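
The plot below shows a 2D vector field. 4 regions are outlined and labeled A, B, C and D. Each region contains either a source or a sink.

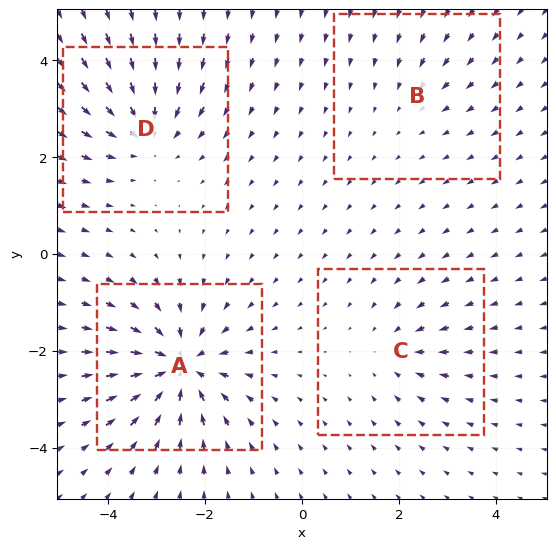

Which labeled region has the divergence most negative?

A

Divergence at each region's feature centre — A: about -8, B: about -2, C: about -4, D: about -6. Region A is most negative.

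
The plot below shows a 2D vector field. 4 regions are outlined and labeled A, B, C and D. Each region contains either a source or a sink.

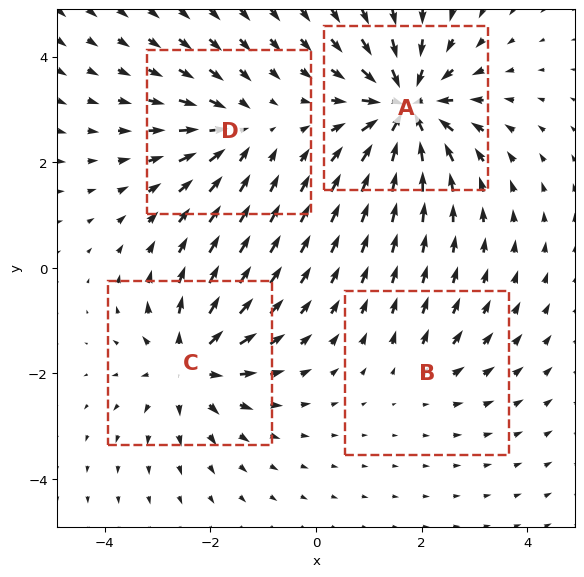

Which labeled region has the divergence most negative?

Divergence at each region's feature centre — A: about -8, B: about +2, C: about +5, D: about -4. Region A is most negative.

A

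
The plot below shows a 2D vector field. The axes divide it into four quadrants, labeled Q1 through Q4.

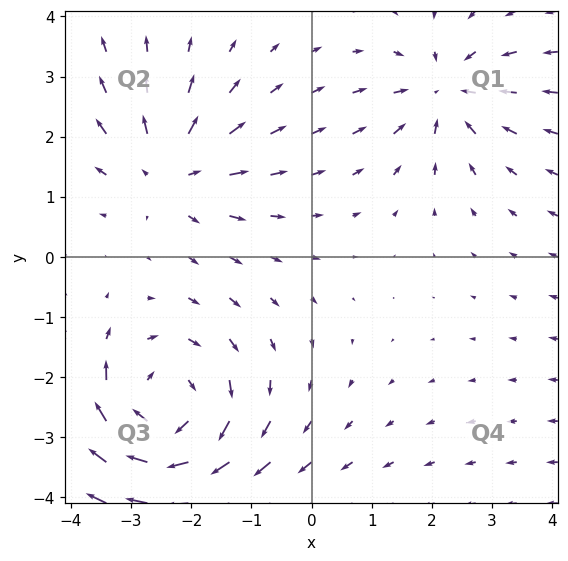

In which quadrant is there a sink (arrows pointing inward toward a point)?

The sink sits at approximately (2.2, 2.7), which lies in quadrant Q1. The divergence there is about -3, negative as expected for a sink.

Q1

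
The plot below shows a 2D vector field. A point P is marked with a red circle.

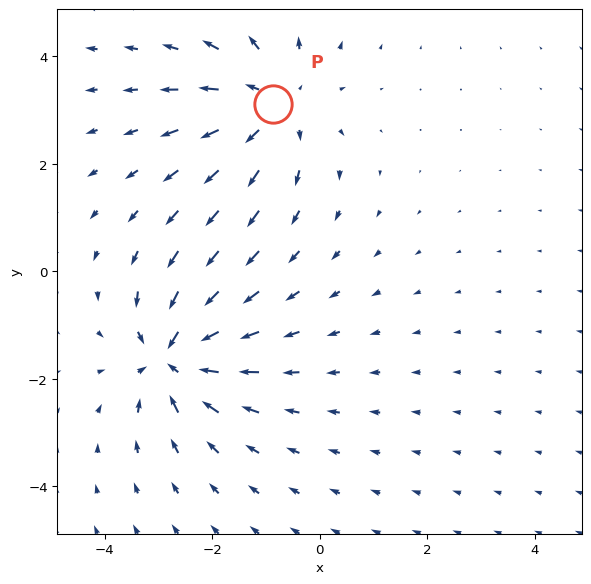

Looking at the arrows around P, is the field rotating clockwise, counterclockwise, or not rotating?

Near P at (-0.9, 3.1) the arrows show no circulation. The curl there is ≈0.

not rotating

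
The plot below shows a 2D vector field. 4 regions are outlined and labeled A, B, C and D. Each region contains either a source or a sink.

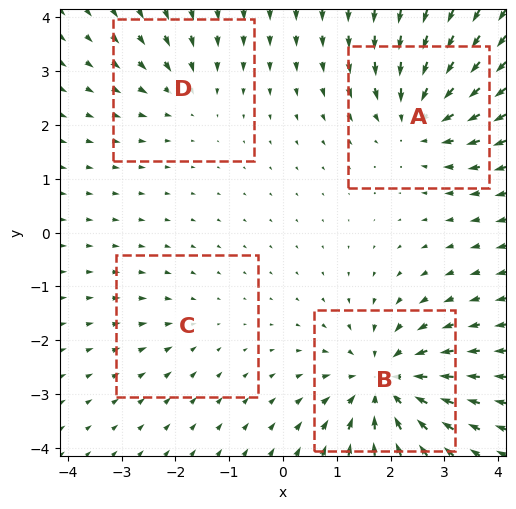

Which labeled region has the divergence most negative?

Divergence at each region's feature centre — A: about -5, B: about -7, C: about -2, D: about -3. Region B is most negative.

B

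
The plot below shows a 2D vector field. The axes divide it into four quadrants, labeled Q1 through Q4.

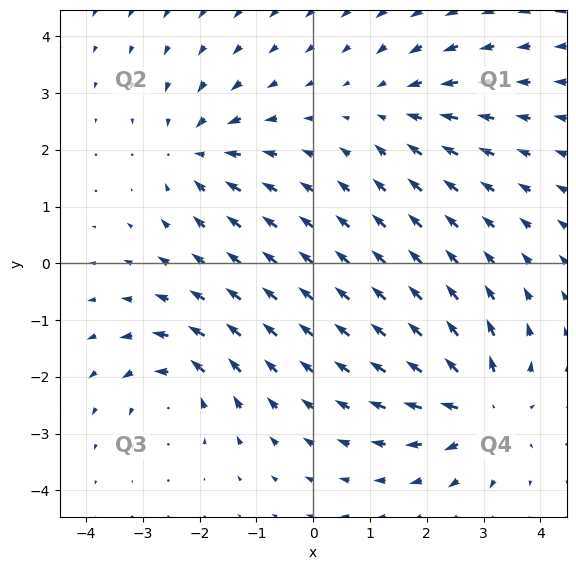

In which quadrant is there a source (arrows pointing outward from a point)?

Q4

The source sits at approximately (3.0, -2.5), which lies in quadrant Q4. The divergence there is about +6, positive as expected for a source.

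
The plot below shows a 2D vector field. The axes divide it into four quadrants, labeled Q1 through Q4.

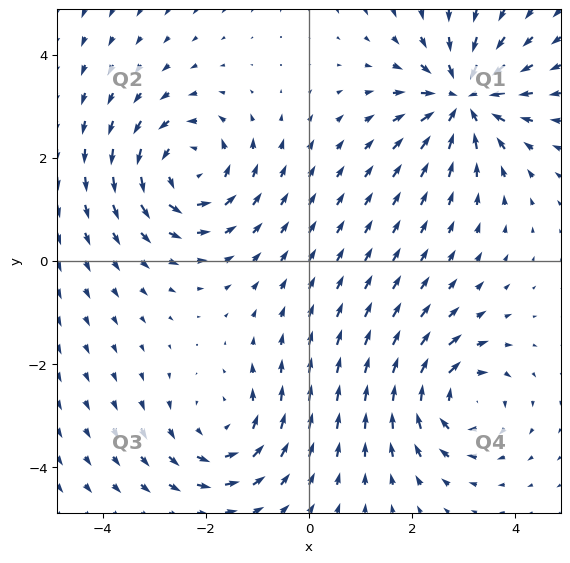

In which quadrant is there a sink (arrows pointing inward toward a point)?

Q1

The sink sits at approximately (3.0, 3.1), which lies in quadrant Q1. The divergence there is about -6, negative as expected for a sink.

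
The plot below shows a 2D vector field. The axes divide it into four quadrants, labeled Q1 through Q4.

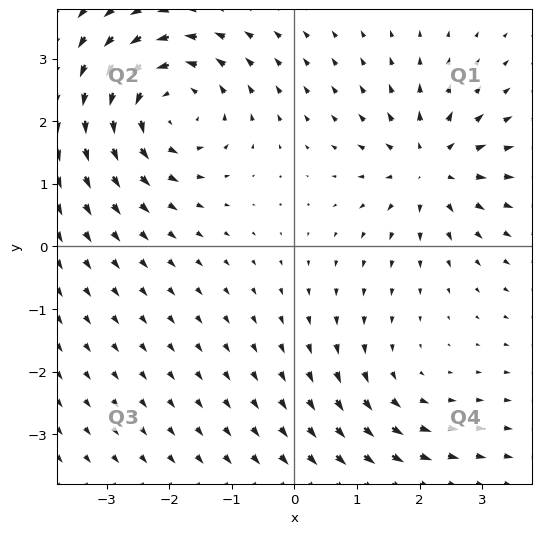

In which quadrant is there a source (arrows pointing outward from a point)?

The source sits at approximately (2.2, 1.3), which lies in quadrant Q1. The divergence there is about +5, positive as expected for a source.

Q1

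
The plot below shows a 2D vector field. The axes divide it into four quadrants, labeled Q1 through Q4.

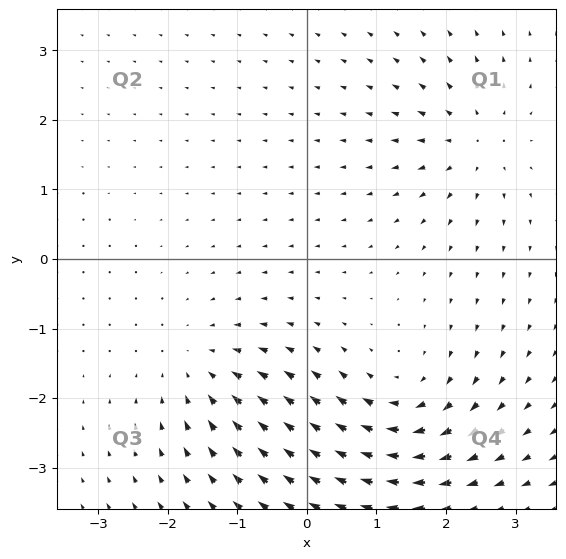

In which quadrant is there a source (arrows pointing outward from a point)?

The source sits at approximately (2.4, 1.7), which lies in quadrant Q1. The divergence there is about +4, positive as expected for a source.

Q1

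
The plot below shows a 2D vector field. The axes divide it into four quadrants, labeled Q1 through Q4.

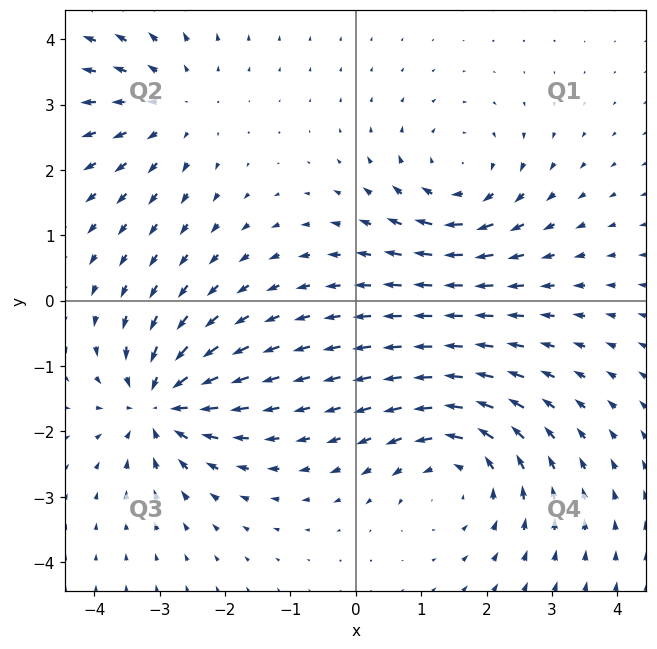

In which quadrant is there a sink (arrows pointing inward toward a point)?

Q3

The sink sits at approximately (-3.0, -1.6), which lies in quadrant Q3. The divergence there is about -6, negative as expected for a sink.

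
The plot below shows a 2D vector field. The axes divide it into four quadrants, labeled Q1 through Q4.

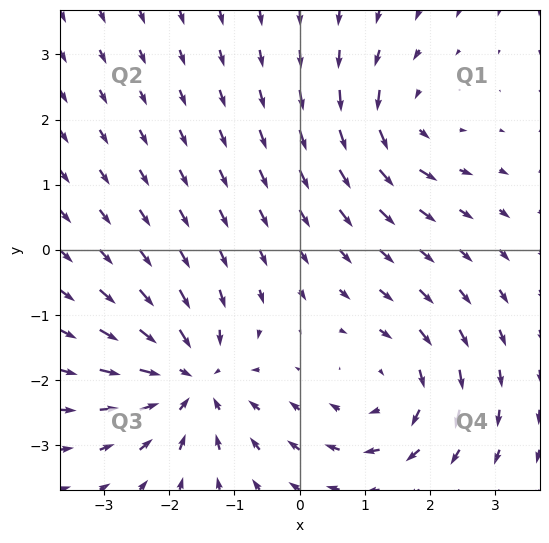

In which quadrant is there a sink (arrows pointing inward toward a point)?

Q3

The sink sits at approximately (-1.7, -2.0), which lies in quadrant Q3. The divergence there is about -5, negative as expected for a sink.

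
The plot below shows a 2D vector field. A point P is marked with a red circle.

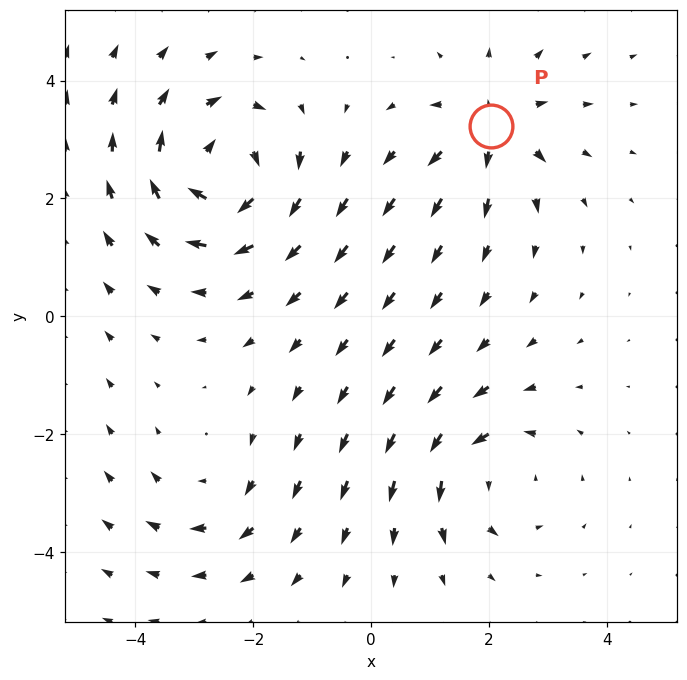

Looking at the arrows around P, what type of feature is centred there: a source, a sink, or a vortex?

source

At P (2.0, 3.2) the arrows spread outward. Divergence about +4, curl ≈0 — positive divergence with near-zero curl is a source.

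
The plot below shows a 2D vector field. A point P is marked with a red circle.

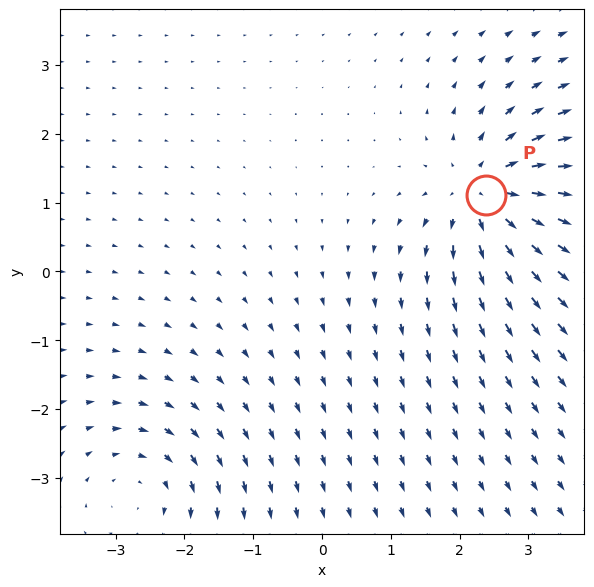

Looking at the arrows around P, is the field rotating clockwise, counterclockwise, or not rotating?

Near P at (2.4, 1.1) the arrows show no circulation. The curl there is ≈0.

not rotating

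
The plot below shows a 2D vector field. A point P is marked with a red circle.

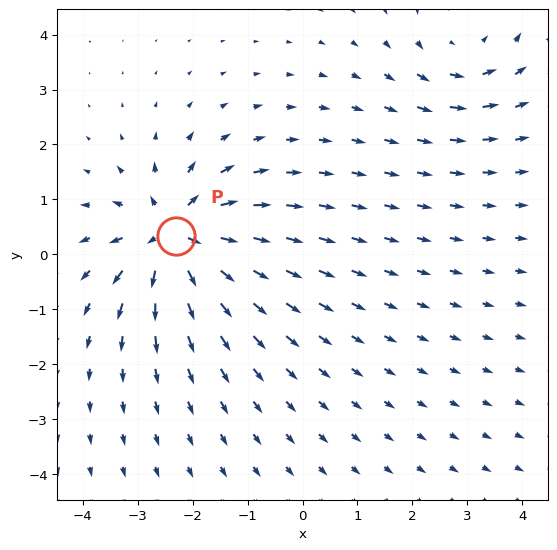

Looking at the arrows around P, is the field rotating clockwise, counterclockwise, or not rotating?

Near P at (-2.3, 0.3) the arrows show no circulation. The curl there is ≈0.

not rotating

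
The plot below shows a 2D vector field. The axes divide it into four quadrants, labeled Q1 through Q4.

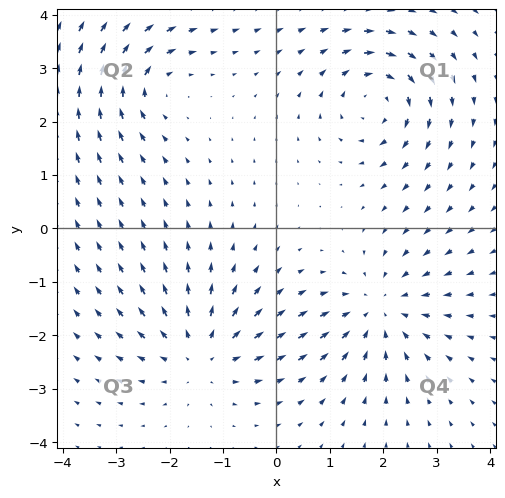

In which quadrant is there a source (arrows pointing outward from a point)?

Q3

The source sits at approximately (-1.4, -2.3), which lies in quadrant Q3. The divergence there is about +4, positive as expected for a source.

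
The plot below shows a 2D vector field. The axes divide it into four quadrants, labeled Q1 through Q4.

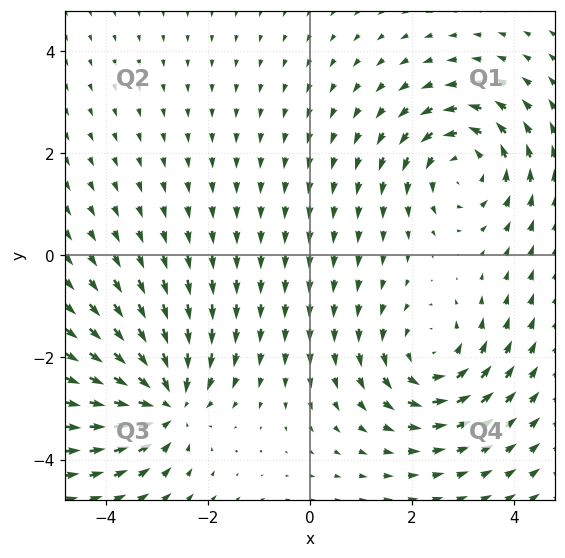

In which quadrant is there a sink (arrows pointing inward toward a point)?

The sink sits at approximately (-2.8, -2.9), which lies in quadrant Q3. The divergence there is about -5, negative as expected for a sink.

Q3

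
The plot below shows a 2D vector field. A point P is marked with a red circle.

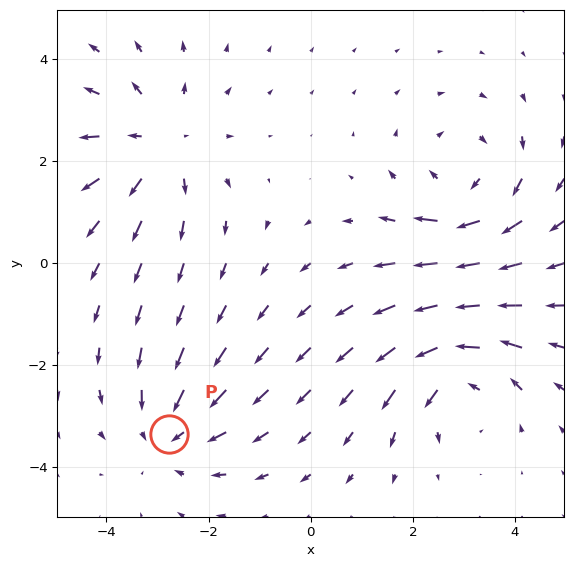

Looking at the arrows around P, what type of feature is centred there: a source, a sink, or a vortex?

At P (-2.8, -3.3) the arrows converge inward. Divergence about -2, curl ≈0 — negative divergence with near-zero curl is a sink.

sink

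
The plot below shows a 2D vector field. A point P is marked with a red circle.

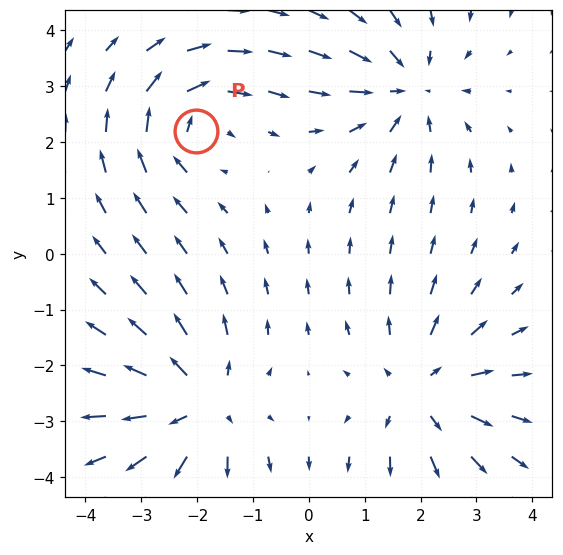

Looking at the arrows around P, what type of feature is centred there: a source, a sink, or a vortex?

At P (-2.0, 2.2) the arrows circulate clockwise. Divergence ≈0, curl about -5 — near-zero divergence with nonzero curl is a vortex.

vortex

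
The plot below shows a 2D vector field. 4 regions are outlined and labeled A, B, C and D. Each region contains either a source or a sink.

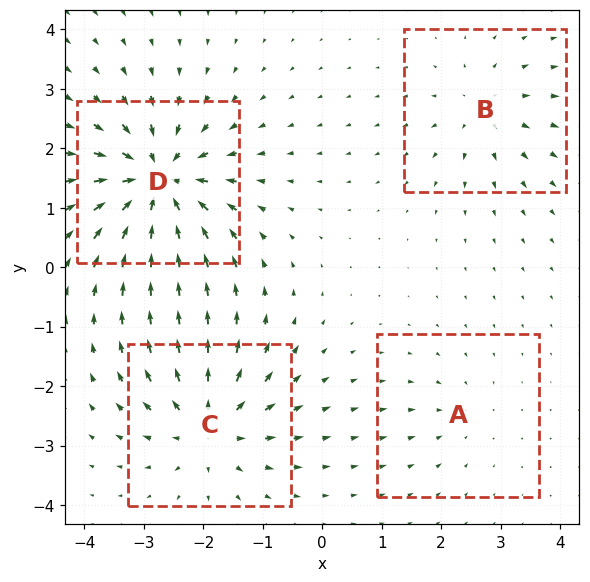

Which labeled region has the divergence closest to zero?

A

Divergence at each region's feature centre — A: about -2, B: about +4, C: about +6, D: about -8. Region A is closest to zero.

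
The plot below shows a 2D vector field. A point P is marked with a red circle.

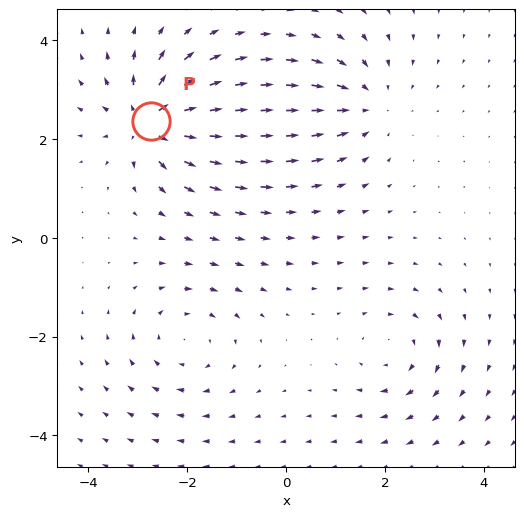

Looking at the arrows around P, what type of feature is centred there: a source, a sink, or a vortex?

At P (-2.7, 2.4) the arrows spread outward. Divergence about +7, curl ≈0 — positive divergence with near-zero curl is a source.

source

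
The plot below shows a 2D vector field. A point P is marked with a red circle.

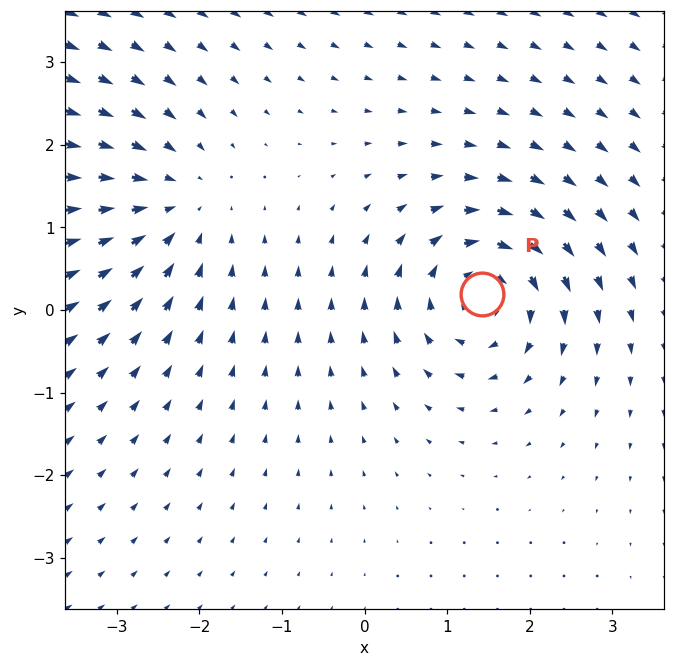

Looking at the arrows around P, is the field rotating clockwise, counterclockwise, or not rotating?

Near P at (1.4, 0.2) the arrows circulate clockwise. The curl (z-component) there is about -4; negative curl means clockwise rotation.

clockwise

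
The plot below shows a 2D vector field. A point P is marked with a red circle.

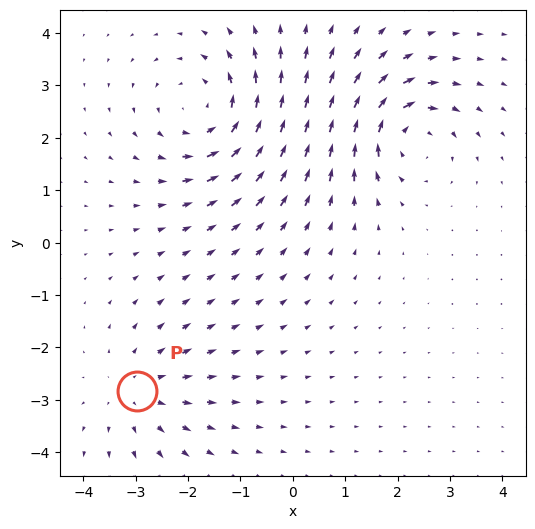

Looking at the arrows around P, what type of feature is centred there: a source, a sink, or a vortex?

At P (-3.0, -2.8) the arrows spread outward. Divergence about +3, curl ≈0 — positive divergence with near-zero curl is a source.

source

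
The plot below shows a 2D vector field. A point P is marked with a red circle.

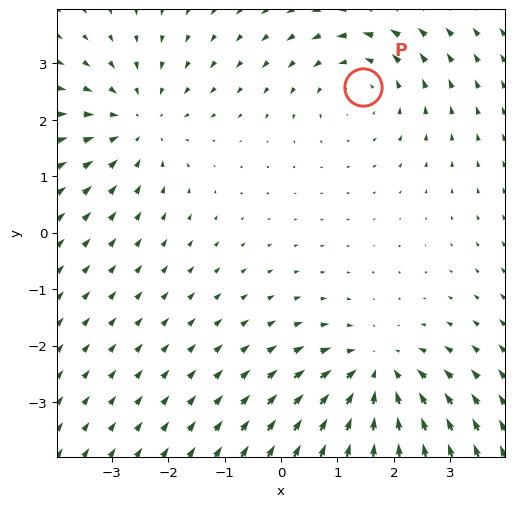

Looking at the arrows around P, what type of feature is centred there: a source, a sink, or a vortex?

At P (1.5, 2.6) the arrows circulate counterclockwise. Divergence ≈0, curl about +2 — near-zero divergence with nonzero curl is a vortex.

vortex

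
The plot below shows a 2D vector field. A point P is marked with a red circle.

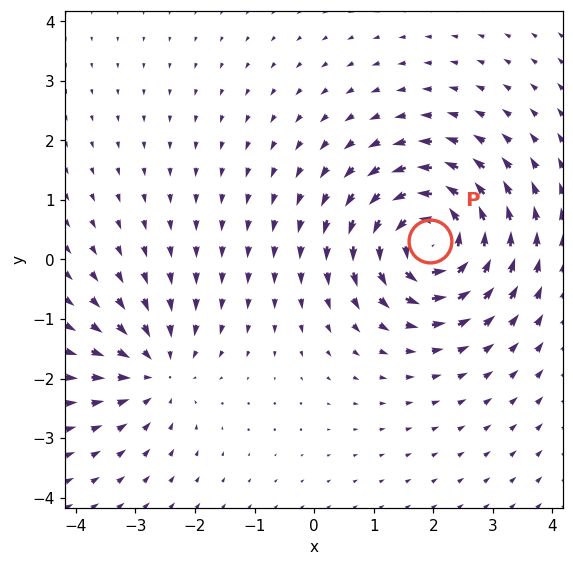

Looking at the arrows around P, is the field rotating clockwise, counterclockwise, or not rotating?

Near P at (1.9, 0.3) the arrows circulate counterclockwise. The curl (z-component) there is about +6; positive curl means counterclockwise rotation.

counterclockwise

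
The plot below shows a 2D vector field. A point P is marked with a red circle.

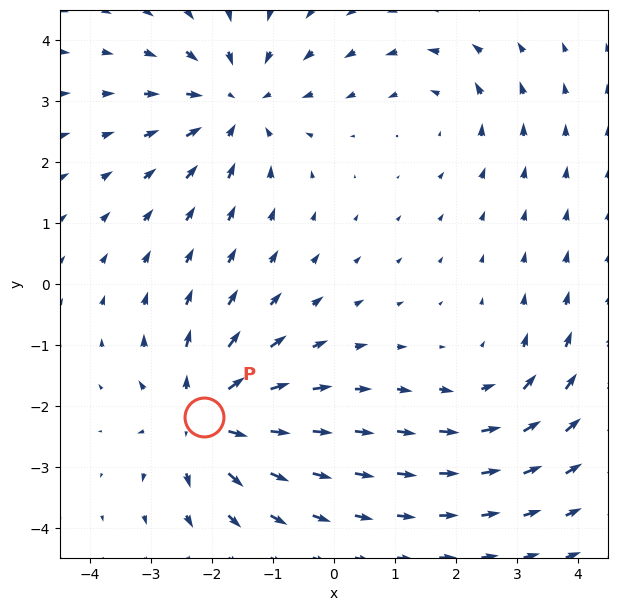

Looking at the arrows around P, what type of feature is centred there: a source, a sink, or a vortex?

source

At P (-2.1, -2.2) the arrows spread outward. Divergence about +6, curl ≈0 — positive divergence with near-zero curl is a source.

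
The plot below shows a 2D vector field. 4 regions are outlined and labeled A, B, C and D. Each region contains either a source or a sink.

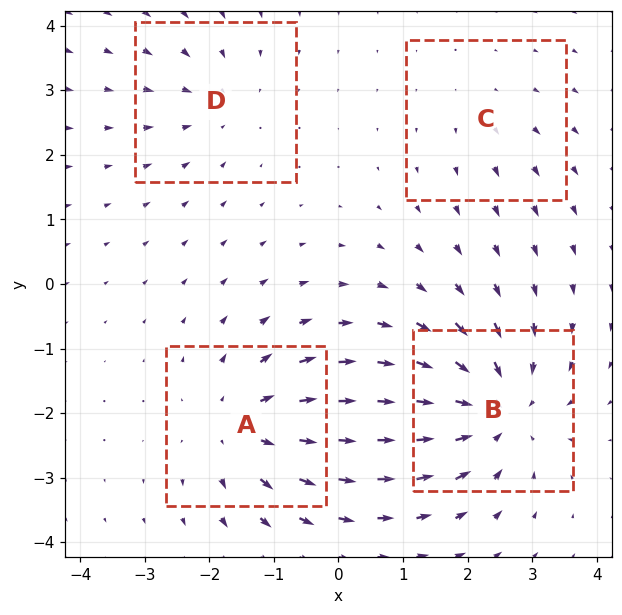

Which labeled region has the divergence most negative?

Divergence at each region's feature centre — A: about +5, B: about -6, C: about +2, D: about -3. Region B is most negative.

B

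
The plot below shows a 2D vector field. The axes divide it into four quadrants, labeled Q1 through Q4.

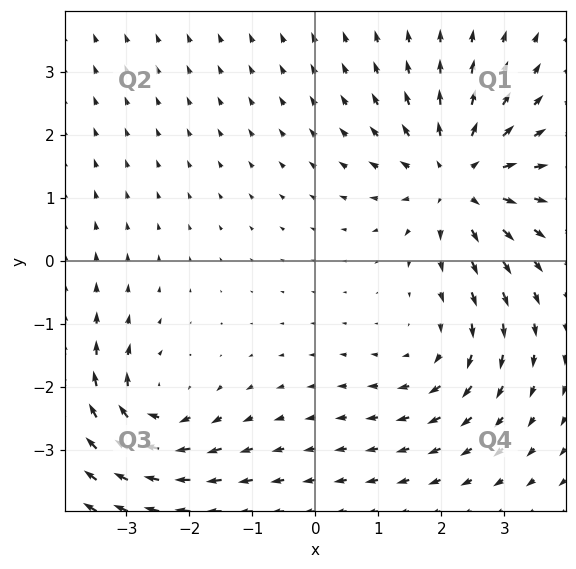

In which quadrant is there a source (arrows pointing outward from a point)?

The source sits at approximately (2.3, 1.3), which lies in quadrant Q1. The divergence there is about +4, positive as expected for a source.

Q1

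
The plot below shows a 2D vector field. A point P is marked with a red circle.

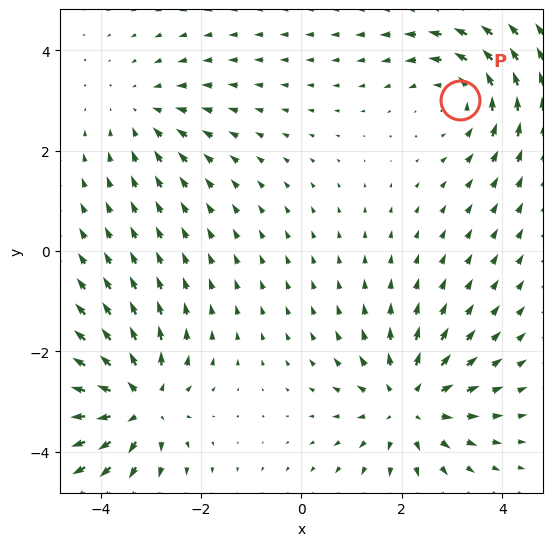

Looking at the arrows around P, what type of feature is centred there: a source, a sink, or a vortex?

vortex

At P (3.2, 3.0) the arrows circulate counterclockwise. Divergence ≈0, curl about +4 — near-zero divergence with nonzero curl is a vortex.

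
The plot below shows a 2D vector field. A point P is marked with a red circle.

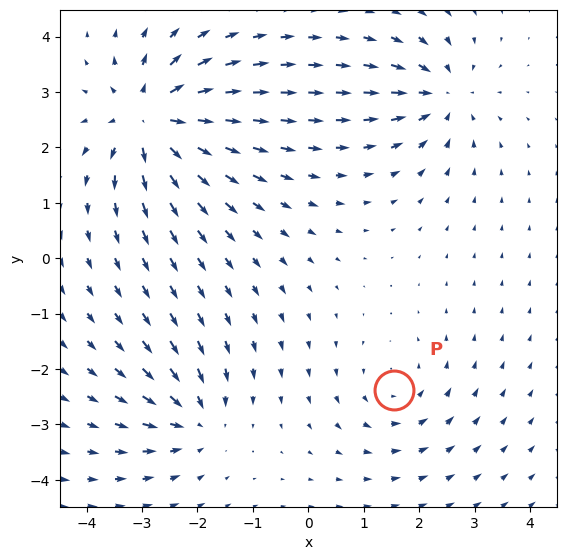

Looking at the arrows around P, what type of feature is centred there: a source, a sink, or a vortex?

vortex

At P (1.5, -2.4) the arrows circulate counterclockwise. Divergence ≈0, curl about +3 — near-zero divergence with nonzero curl is a vortex.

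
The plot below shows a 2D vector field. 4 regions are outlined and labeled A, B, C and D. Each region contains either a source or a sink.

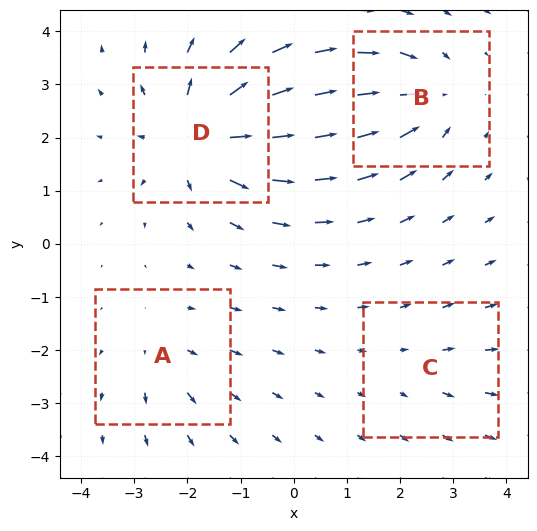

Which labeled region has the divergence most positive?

D

Divergence at each region's feature centre — A: about +3, B: about -5, C: about +2, D: about +7. Region D is most positive.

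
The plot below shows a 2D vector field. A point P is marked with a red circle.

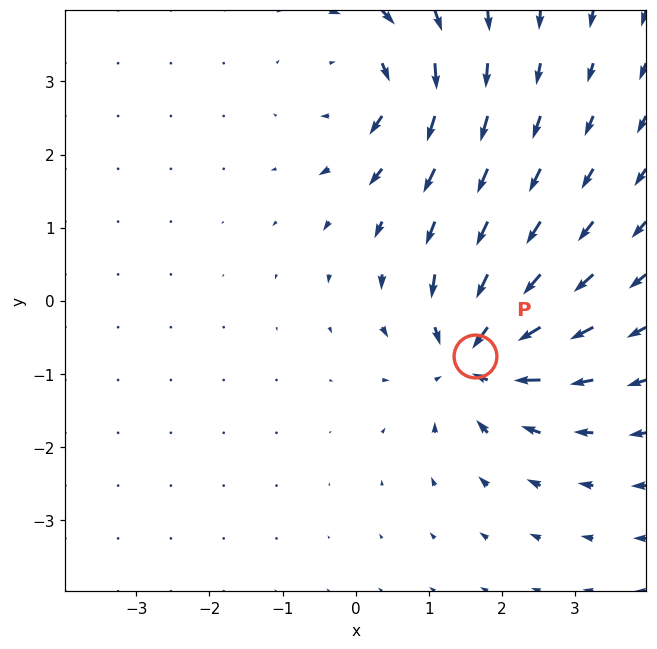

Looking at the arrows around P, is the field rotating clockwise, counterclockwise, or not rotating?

Near P at (1.6, -0.8) the arrows show no circulation. The curl there is ≈0.

not rotating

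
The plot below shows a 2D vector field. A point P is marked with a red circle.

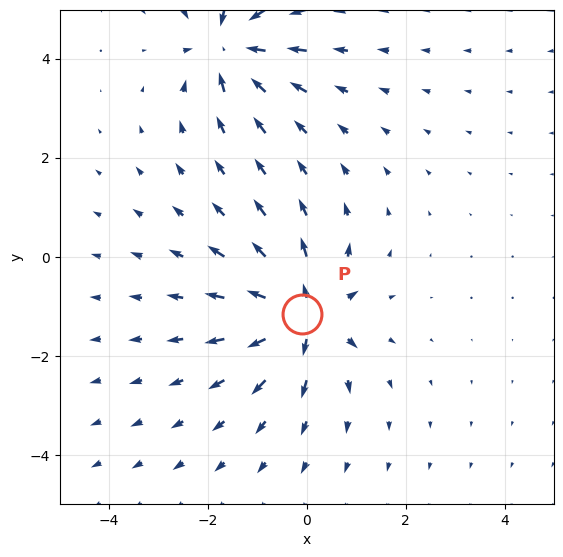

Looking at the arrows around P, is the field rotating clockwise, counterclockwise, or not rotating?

Near P at (-0.1, -1.2) the arrows show no circulation. The curl there is ≈0.

not rotating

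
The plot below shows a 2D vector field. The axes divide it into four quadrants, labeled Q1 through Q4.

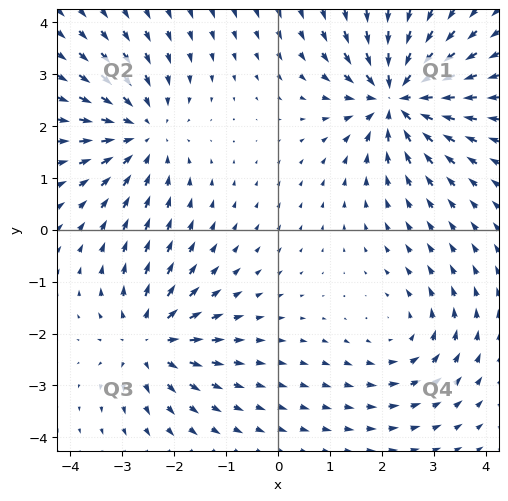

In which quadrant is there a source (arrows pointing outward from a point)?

Q3

The source sits at approximately (-2.5, -2.1), which lies in quadrant Q3. The divergence there is about +5, positive as expected for a source.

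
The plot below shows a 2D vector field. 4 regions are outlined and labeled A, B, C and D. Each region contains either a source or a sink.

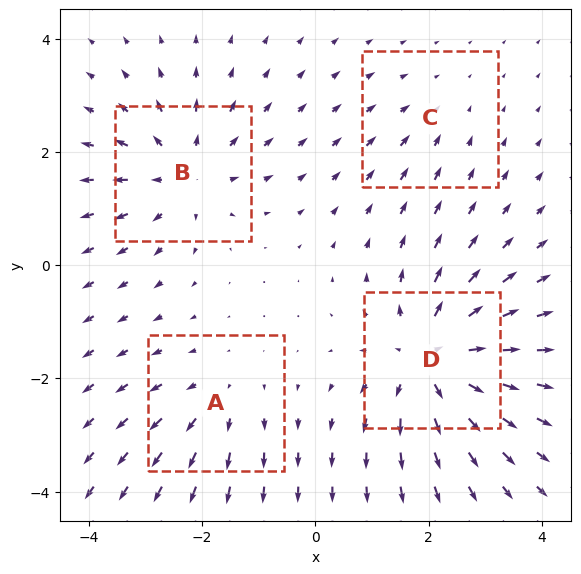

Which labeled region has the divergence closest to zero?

C

Divergence at each region's feature centre — A: about +3, B: about +5, C: about -2, D: about +7. Region C is closest to zero.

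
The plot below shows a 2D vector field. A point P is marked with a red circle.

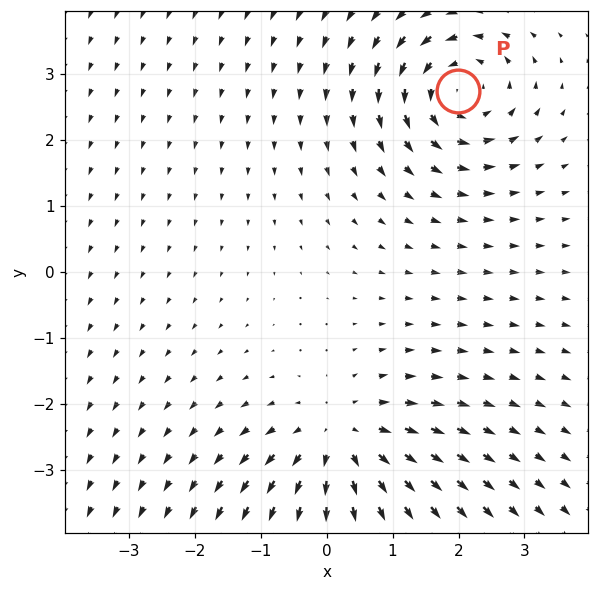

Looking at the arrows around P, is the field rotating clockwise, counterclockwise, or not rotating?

counterclockwise

Near P at (2.0, 2.7) the arrows circulate counterclockwise. The curl (z-component) there is about +4; positive curl means counterclockwise rotation.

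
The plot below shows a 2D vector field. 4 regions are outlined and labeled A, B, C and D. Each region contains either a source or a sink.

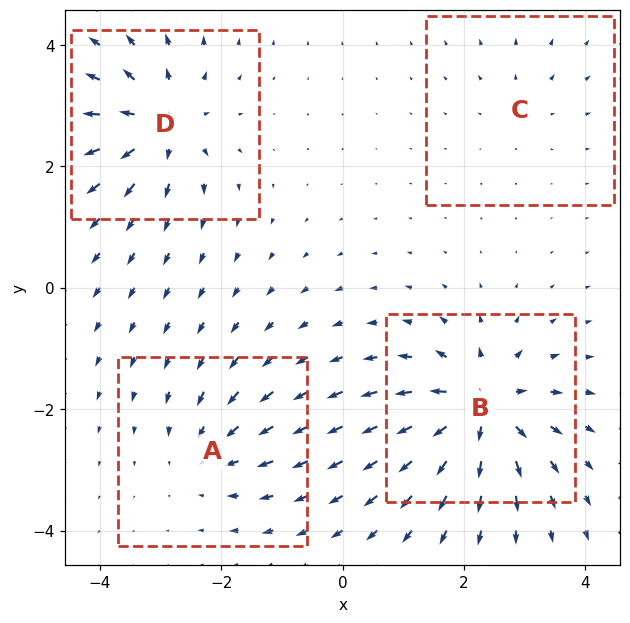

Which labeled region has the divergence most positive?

Divergence at each region's feature centre — A: about -4, B: about +8, C: about +2, D: about +7. Region B is most positive.

B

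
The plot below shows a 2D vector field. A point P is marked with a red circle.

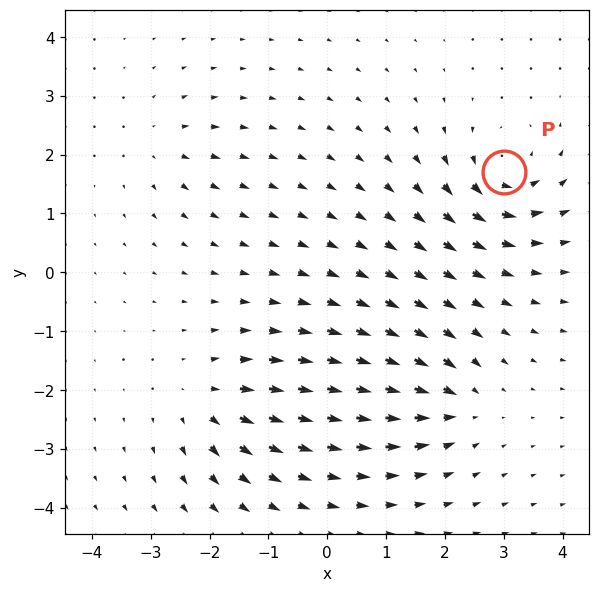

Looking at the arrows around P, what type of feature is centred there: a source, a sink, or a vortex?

At P (3.0, 1.7) the arrows circulate counterclockwise. Divergence ≈0, curl about +6 — near-zero divergence with nonzero curl is a vortex.

vortex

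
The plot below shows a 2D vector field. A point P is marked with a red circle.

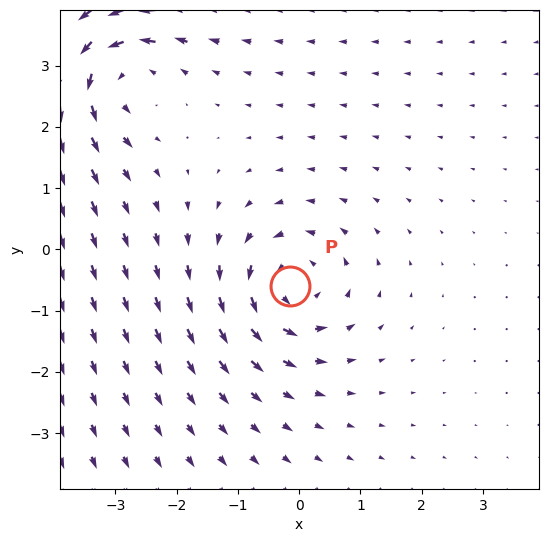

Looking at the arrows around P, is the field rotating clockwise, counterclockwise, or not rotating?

Near P at (-0.1, -0.6) the arrows circulate counterclockwise. The curl (z-component) there is about +4; positive curl means counterclockwise rotation.

counterclockwise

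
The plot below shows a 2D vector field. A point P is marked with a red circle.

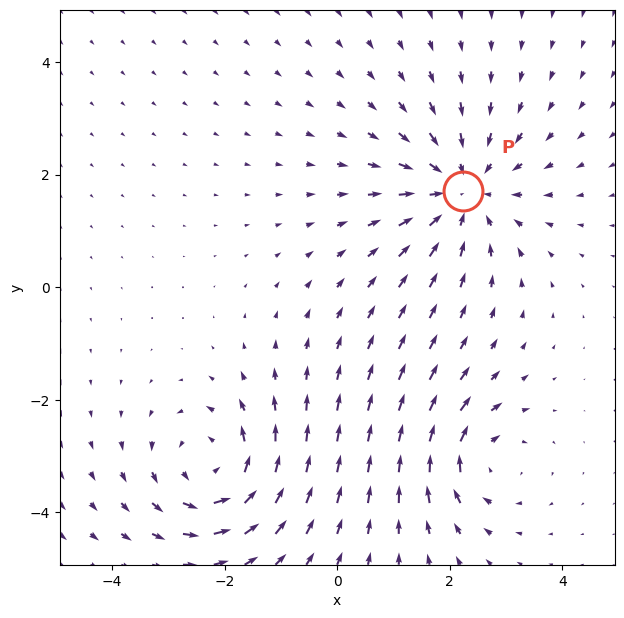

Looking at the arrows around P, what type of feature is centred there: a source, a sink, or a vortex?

sink

At P (2.2, 1.7) the arrows converge inward. Divergence about -4, curl ≈0 — negative divergence with near-zero curl is a sink.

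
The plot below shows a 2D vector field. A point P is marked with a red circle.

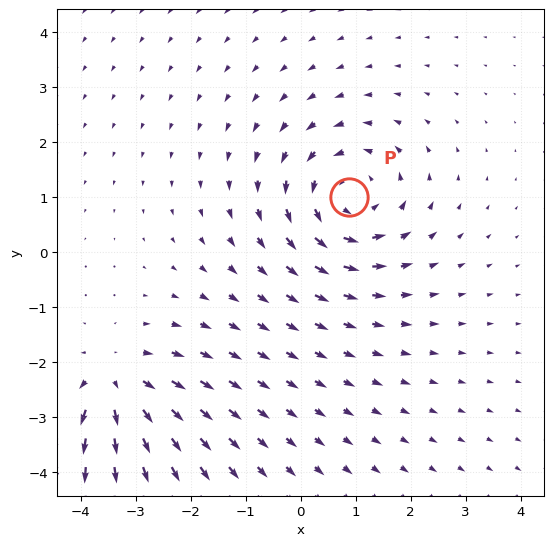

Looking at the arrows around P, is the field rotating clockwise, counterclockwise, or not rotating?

counterclockwise

Near P at (0.9, 1.0) the arrows circulate counterclockwise. The curl (z-component) there is about +3; positive curl means counterclockwise rotation.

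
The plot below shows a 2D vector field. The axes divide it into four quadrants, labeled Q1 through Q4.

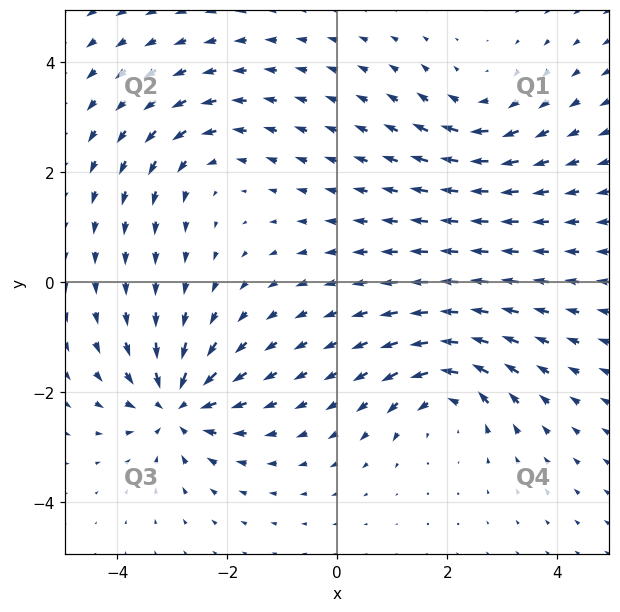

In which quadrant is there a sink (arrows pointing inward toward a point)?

Q3

The sink sits at approximately (-2.9, -2.3), which lies in quadrant Q3. The divergence there is about -6, negative as expected for a sink.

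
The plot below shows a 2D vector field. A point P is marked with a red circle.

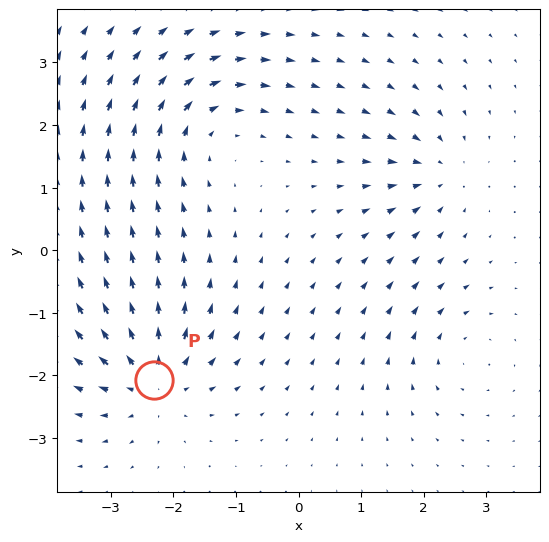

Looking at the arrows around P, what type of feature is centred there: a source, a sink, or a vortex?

At P (-2.3, -2.1) the arrows spread outward. Divergence about +6, curl ≈0 — positive divergence with near-zero curl is a source.

source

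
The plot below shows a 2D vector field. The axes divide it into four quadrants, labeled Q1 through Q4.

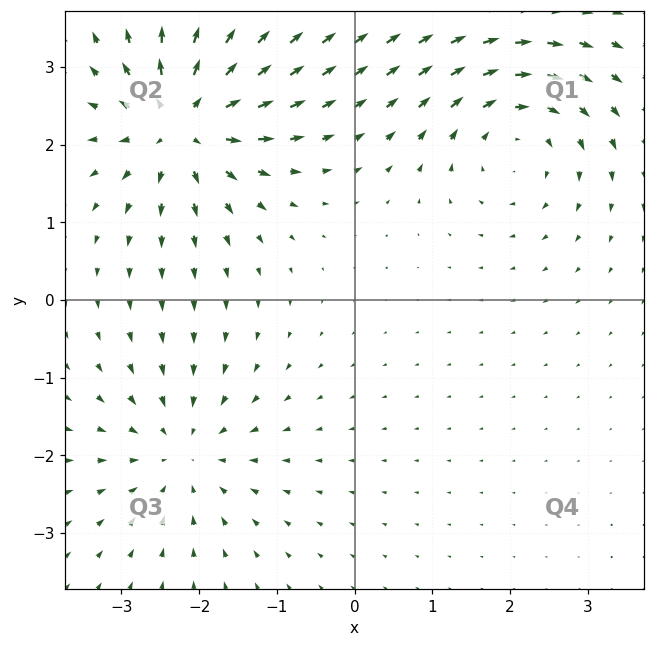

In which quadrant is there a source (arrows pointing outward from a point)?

Q2

The source sits at approximately (-2.2, 2.3), which lies in quadrant Q2. The divergence there is about +6, positive as expected for a source.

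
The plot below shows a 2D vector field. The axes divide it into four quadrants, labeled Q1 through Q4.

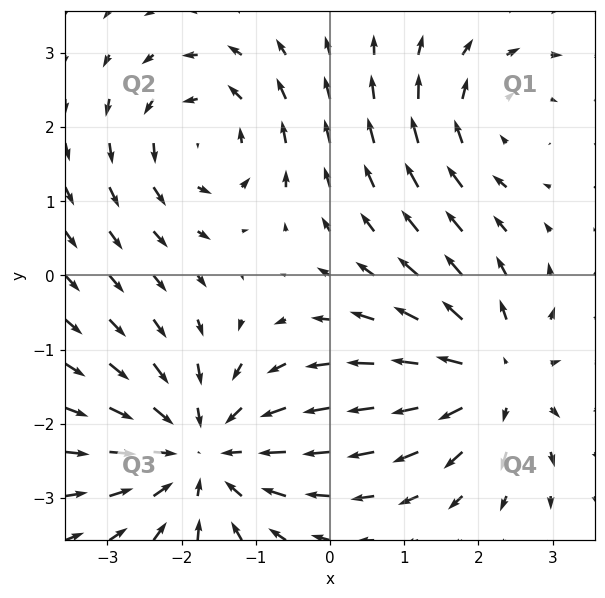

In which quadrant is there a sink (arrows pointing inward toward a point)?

Q3

The sink sits at approximately (-1.7, -2.4), which lies in quadrant Q3. The divergence there is about -4, negative as expected for a sink.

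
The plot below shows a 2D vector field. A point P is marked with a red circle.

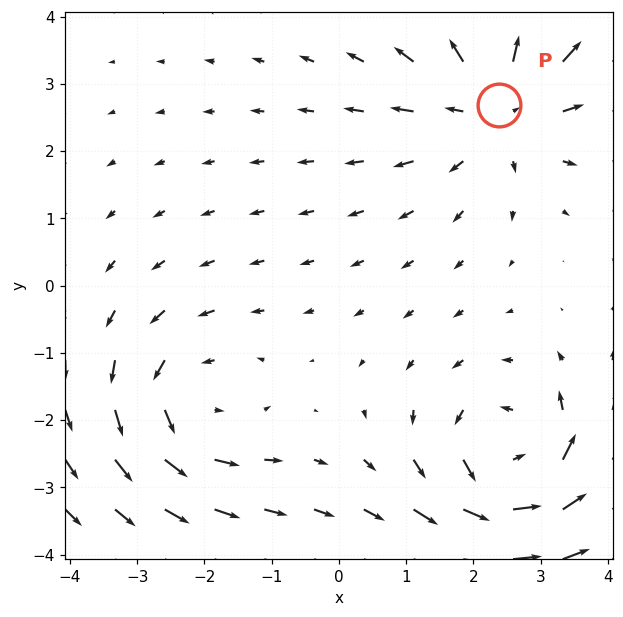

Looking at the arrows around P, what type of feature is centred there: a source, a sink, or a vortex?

At P (2.4, 2.7) the arrows spread outward. Divergence about +3, curl ≈0 — positive divergence with near-zero curl is a source.

source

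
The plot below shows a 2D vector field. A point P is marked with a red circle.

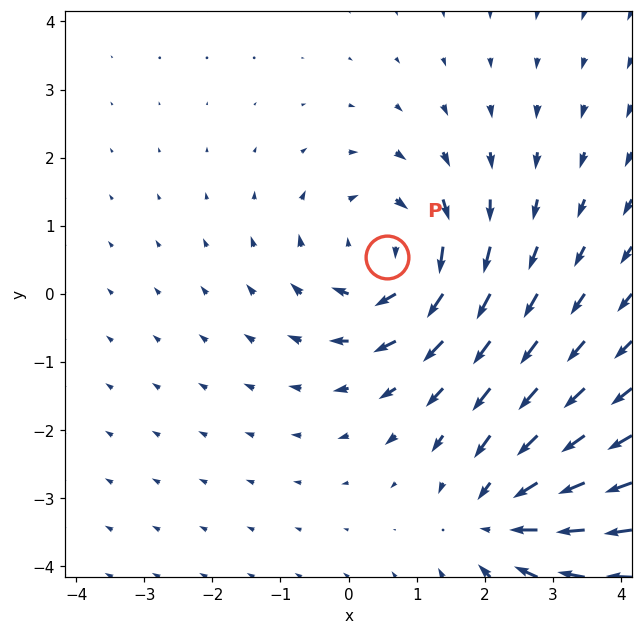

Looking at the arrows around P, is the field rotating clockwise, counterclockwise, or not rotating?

Near P at (0.6, 0.5) the arrows circulate clockwise. The curl (z-component) there is about -4; negative curl means clockwise rotation.

clockwise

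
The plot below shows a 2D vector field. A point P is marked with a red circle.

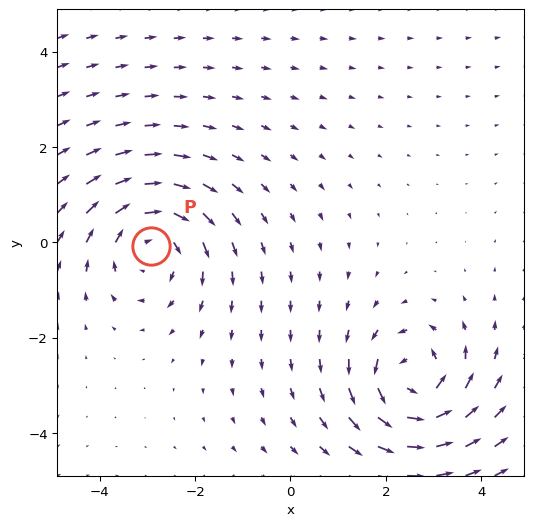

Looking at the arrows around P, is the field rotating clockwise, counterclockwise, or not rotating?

clockwise

Near P at (-2.9, -0.1) the arrows circulate clockwise. The curl (z-component) there is about -3; negative curl means clockwise rotation.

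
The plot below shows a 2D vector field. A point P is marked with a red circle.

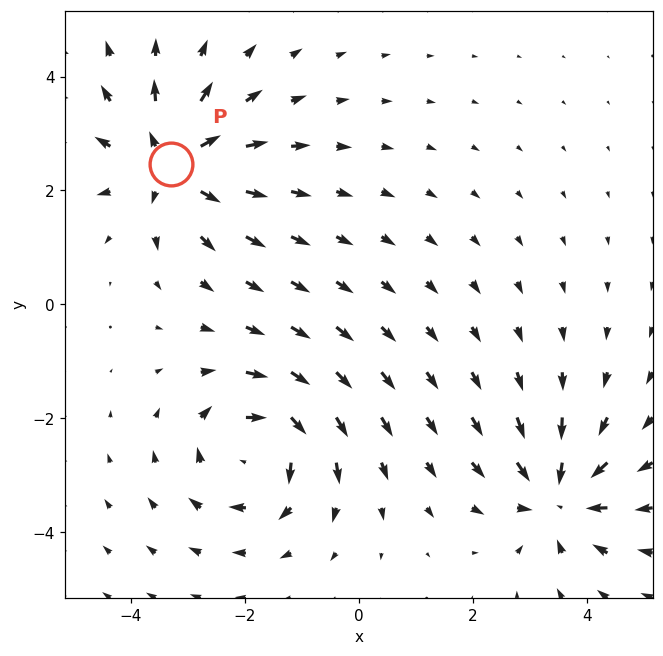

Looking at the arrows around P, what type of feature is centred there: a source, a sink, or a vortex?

At P (-3.3, 2.5) the arrows spread outward. Divergence about +5, curl ≈0 — positive divergence with near-zero curl is a source.

source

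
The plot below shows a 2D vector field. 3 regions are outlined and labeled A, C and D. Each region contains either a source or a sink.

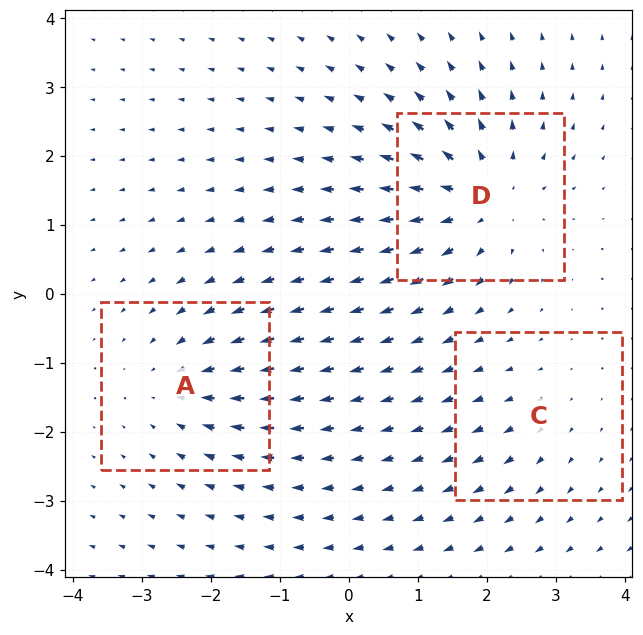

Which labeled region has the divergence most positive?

D

Divergence at each region's feature centre — A: about -3, C: about +2, D: about +5. Region D is most positive.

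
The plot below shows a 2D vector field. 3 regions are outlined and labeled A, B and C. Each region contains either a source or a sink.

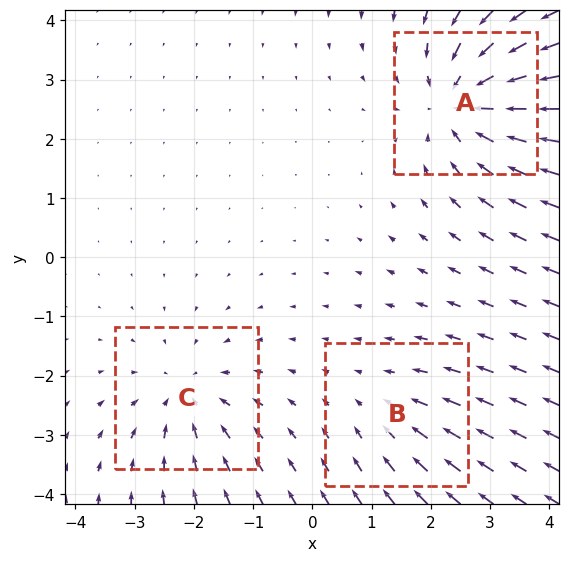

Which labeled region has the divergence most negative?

A

Divergence at each region's feature centre — A: about -5, B: about -2, C: about -3. Region A is most negative.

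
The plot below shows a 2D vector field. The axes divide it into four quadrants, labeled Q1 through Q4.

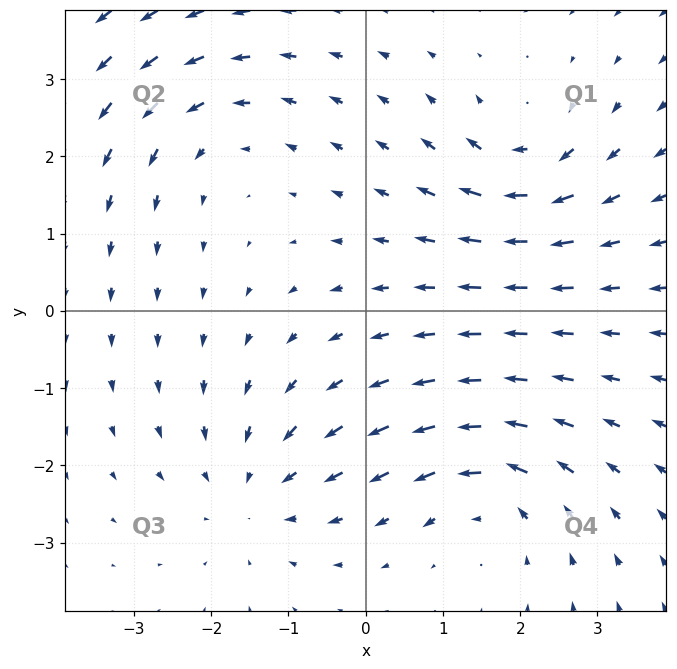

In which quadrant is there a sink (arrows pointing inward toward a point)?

The sink sits at approximately (-1.4, -2.3), which lies in quadrant Q3. The divergence there is about -4, negative as expected for a sink.

Q3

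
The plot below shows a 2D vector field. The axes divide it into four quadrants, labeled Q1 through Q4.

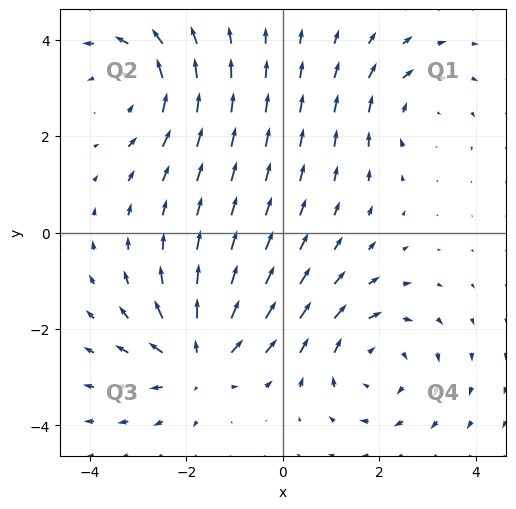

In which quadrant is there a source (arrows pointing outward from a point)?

Q3

The source sits at approximately (-1.7, -2.6), which lies in quadrant Q3. The divergence there is about +5, positive as expected for a source.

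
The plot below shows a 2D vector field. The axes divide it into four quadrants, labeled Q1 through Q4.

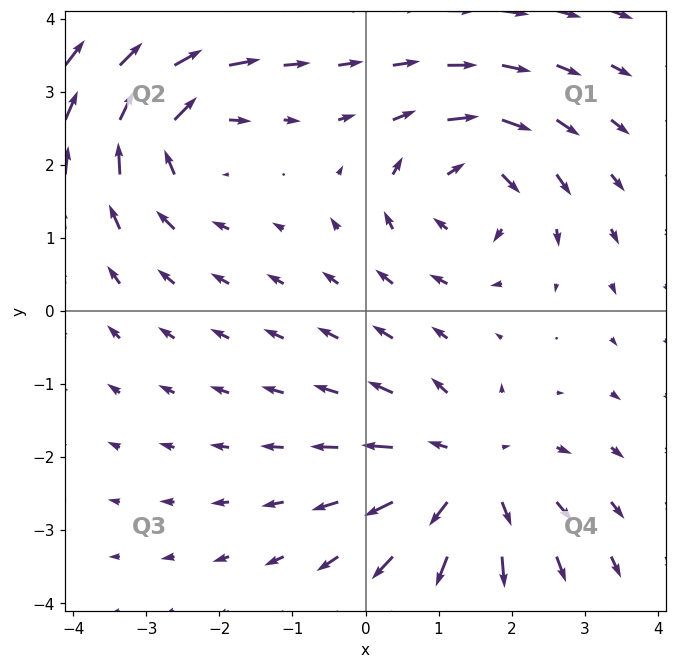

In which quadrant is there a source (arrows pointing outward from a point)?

The source sits at approximately (1.4, -2.2), which lies in quadrant Q4. The divergence there is about +4, positive as expected for a source.

Q4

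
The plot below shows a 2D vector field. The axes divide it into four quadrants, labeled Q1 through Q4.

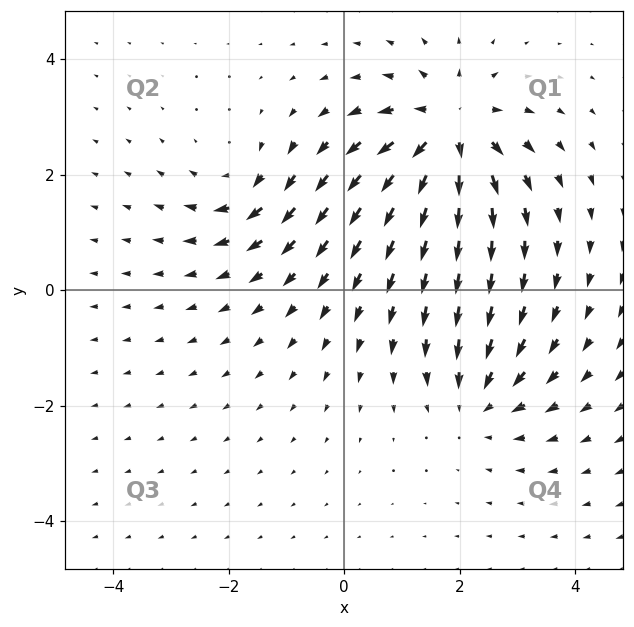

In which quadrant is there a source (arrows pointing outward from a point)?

Q1

The source sits at approximately (1.8, 2.8), which lies in quadrant Q1. The divergence there is about +6, positive as expected for a source.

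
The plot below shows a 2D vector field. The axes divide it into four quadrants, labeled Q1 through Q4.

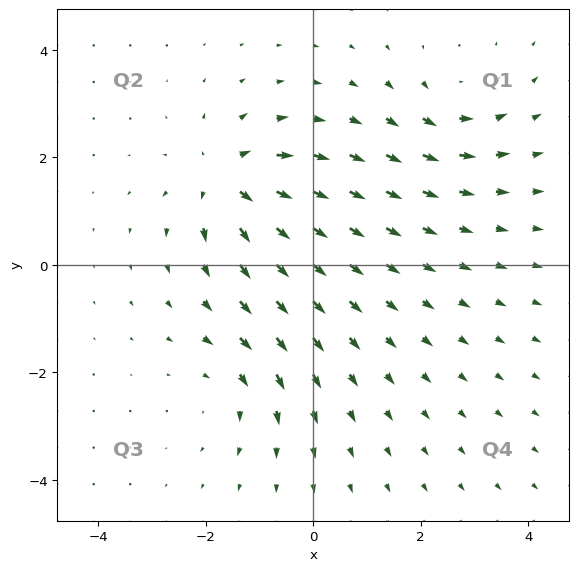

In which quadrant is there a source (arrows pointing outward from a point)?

Q2

The source sits at approximately (-1.6, 1.5), which lies in quadrant Q2. The divergence there is about +6, positive as expected for a source.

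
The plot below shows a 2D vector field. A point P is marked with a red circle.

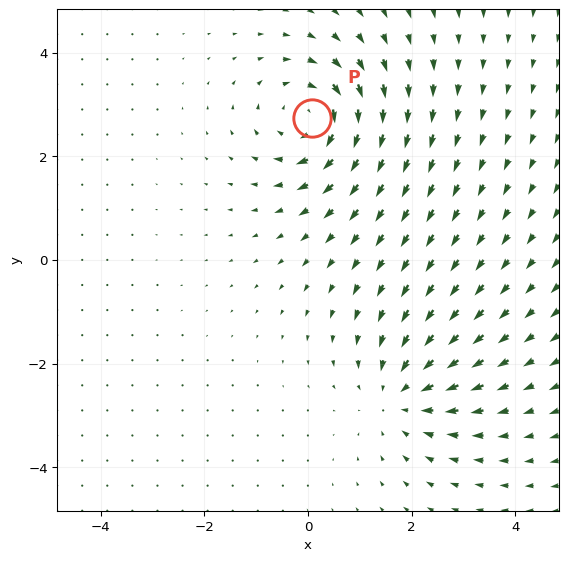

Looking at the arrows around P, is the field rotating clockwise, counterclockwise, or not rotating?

Near P at (0.1, 2.7) the arrows circulate clockwise. The curl (z-component) there is about -4; negative curl means clockwise rotation.

clockwise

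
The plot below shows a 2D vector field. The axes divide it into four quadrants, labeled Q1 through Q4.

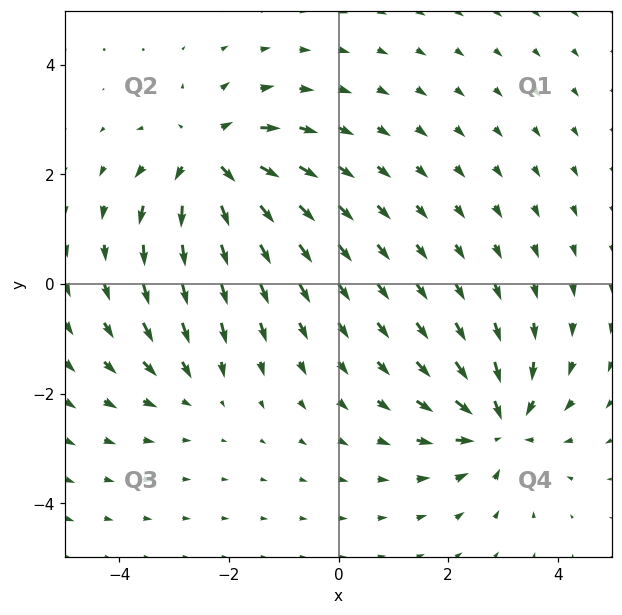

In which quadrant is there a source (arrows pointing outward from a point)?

The source sits at approximately (-2.3, 2.3), which lies in quadrant Q2. The divergence there is about +6, positive as expected for a source.

Q2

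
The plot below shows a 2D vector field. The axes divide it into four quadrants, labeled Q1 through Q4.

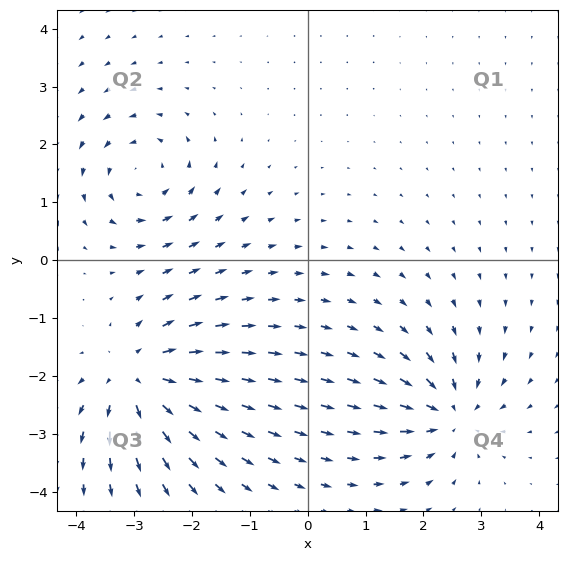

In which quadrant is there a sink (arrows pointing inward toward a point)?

The sink sits at approximately (2.4, -2.7), which lies in quadrant Q4. The divergence there is about -5, negative as expected for a sink.

Q4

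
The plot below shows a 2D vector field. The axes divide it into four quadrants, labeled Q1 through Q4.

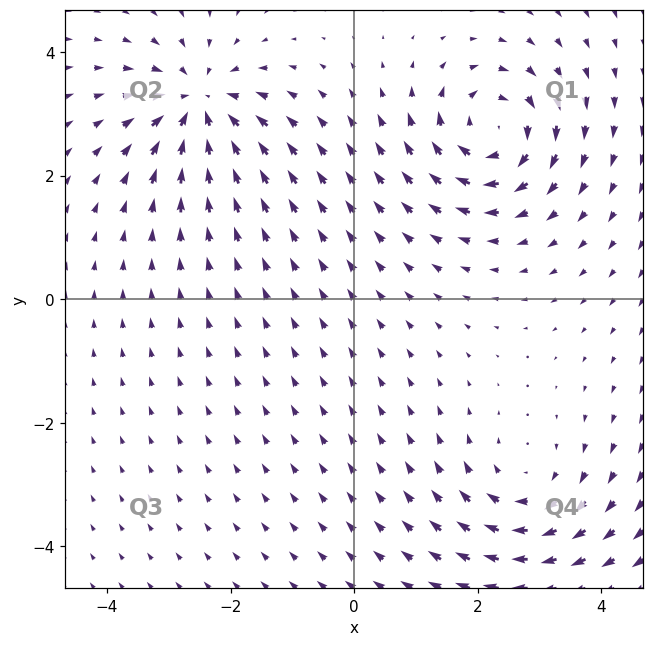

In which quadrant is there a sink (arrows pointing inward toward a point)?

The sink sits at approximately (-2.5, 3.2), which lies in quadrant Q2. The divergence there is about -6, negative as expected for a sink.

Q2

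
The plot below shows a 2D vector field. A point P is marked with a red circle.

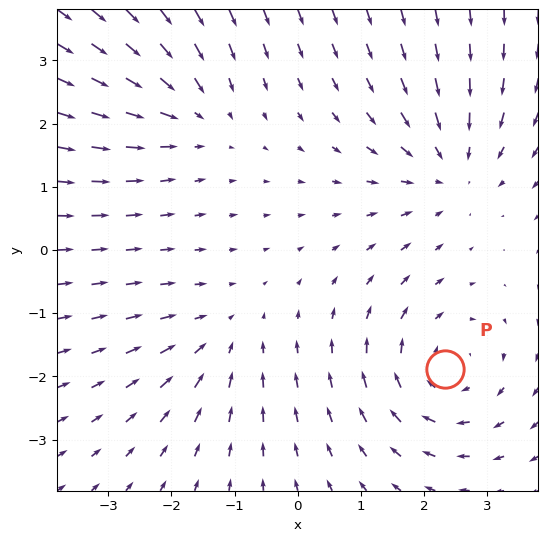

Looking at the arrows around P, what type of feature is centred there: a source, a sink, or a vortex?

At P (2.3, -1.9) the arrows circulate clockwise. Divergence ≈0, curl about -4 — near-zero divergence with nonzero curl is a vortex.

vortex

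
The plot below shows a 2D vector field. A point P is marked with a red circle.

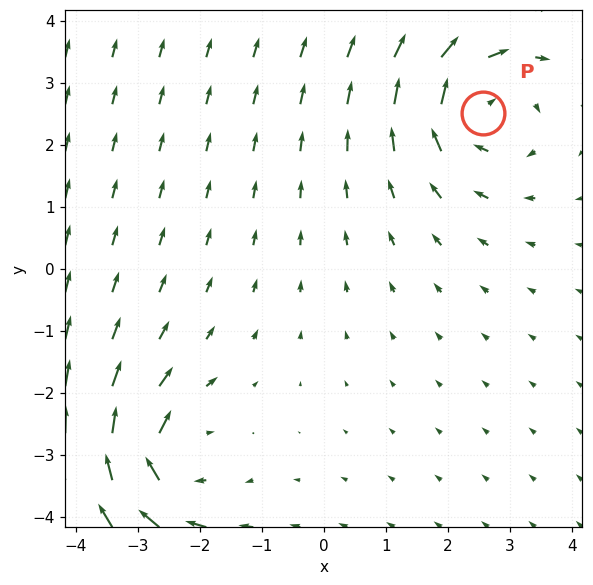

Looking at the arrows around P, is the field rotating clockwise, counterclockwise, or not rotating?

Near P at (2.6, 2.5) the arrows circulate clockwise. The curl (z-component) there is about -4; negative curl means clockwise rotation.

clockwise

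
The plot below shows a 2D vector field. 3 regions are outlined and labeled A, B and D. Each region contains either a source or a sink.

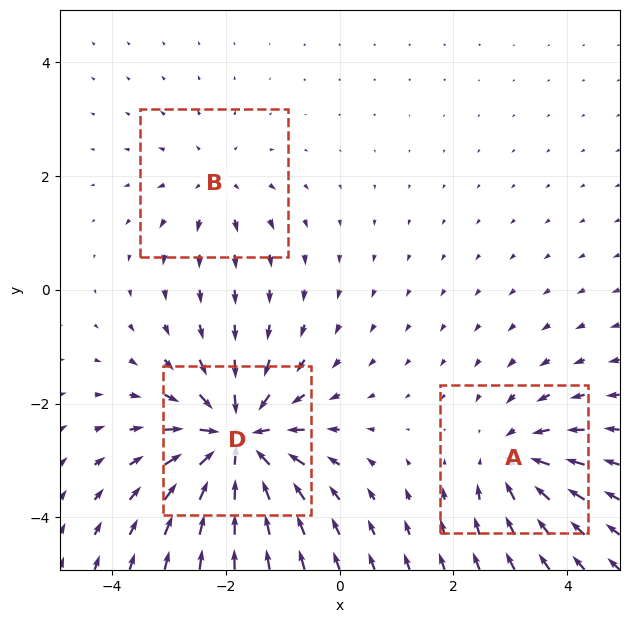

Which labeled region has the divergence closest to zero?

B

Divergence at each region's feature centre — A: about -4, B: about +2, D: about -6. Region B is closest to zero.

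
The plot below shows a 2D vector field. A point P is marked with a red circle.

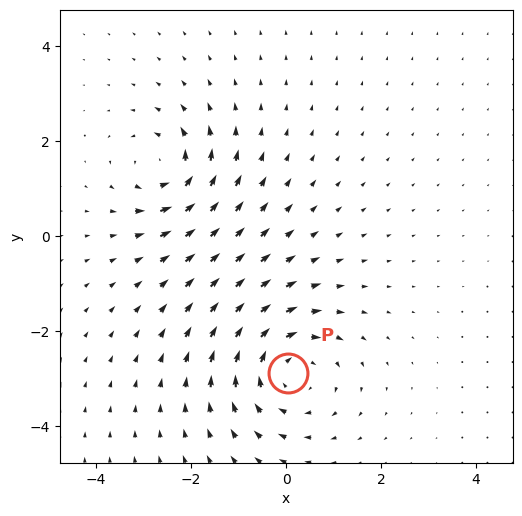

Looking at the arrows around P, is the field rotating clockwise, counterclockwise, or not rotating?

Near P at (0.0, -2.9) the arrows circulate clockwise. The curl (z-component) there is about -4; negative curl means clockwise rotation.

clockwise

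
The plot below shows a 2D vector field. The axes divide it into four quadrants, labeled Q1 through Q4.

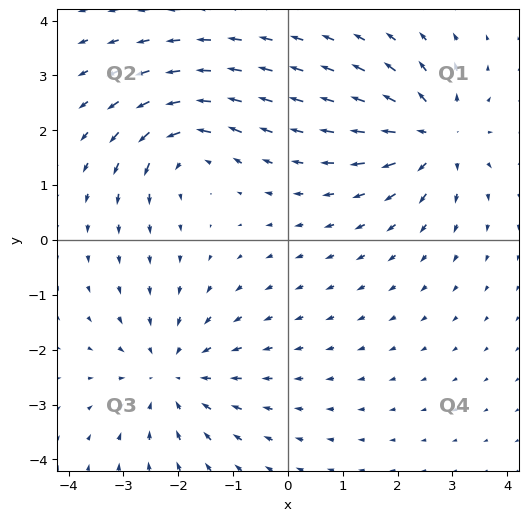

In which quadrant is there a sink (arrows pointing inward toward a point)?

Q3

The sink sits at approximately (-2.1, -2.5), which lies in quadrant Q3. The divergence there is about -3, negative as expected for a sink.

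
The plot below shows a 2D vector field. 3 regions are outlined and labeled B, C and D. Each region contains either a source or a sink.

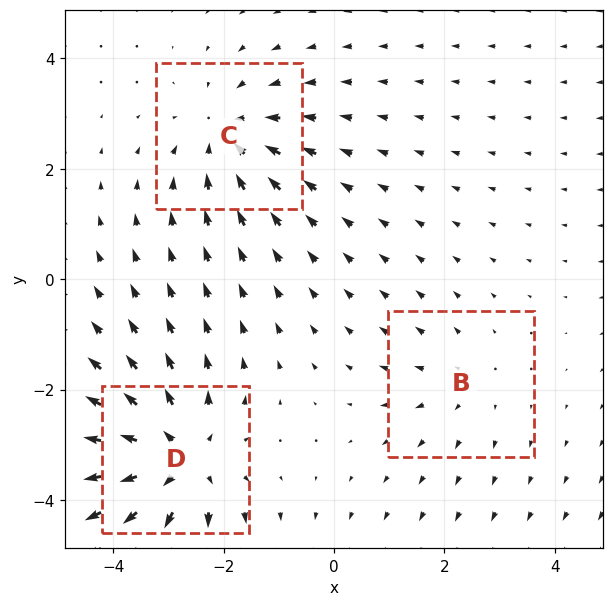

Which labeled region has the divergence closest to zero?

Divergence at each region's feature centre — B: about +2, C: about -3, D: about +4. Region B is closest to zero.

B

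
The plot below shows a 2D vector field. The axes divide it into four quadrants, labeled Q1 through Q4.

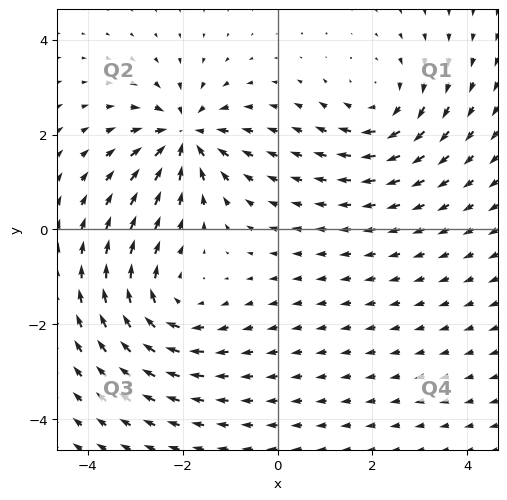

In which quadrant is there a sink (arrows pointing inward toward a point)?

Q2

The sink sits at approximately (-2.0, 2.0), which lies in quadrant Q2. The divergence there is about -4, negative as expected for a sink.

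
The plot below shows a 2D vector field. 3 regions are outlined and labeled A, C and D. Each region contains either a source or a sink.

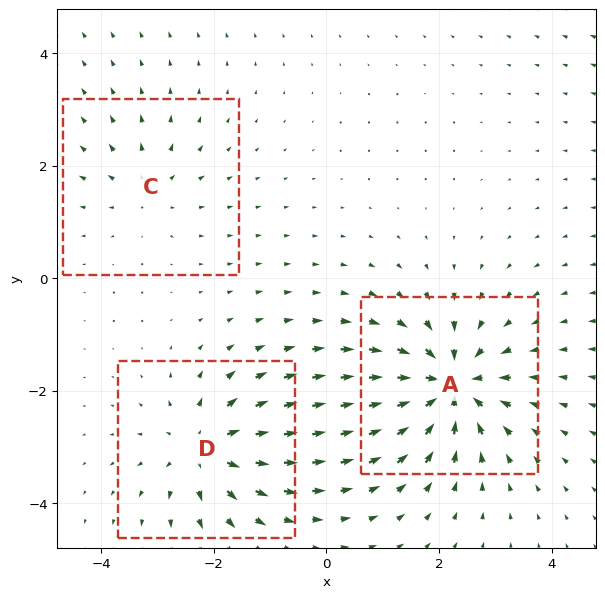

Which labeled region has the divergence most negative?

Divergence at each region's feature centre — A: about -6, C: about +2, D: about +4. Region A is most negative.

A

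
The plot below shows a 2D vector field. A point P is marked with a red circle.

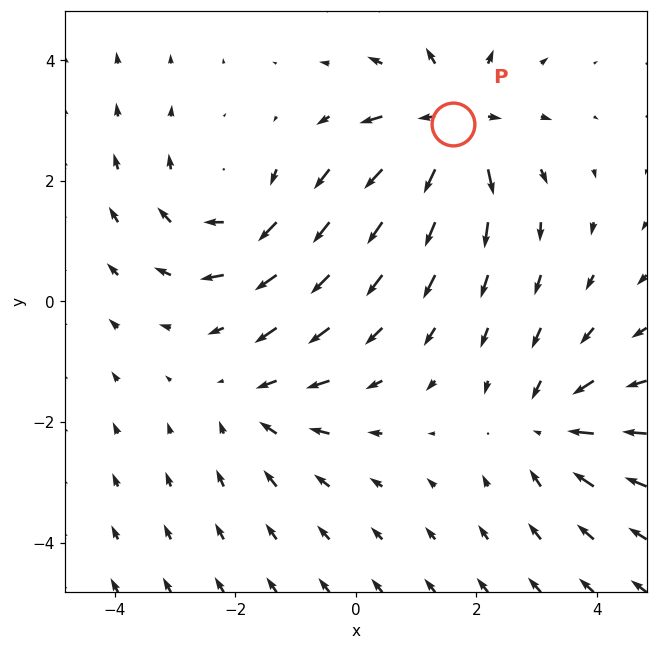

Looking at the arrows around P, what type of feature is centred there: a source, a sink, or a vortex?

At P (1.6, 3.0) the arrows spread outward. Divergence about +5, curl ≈0 — positive divergence with near-zero curl is a source.

source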